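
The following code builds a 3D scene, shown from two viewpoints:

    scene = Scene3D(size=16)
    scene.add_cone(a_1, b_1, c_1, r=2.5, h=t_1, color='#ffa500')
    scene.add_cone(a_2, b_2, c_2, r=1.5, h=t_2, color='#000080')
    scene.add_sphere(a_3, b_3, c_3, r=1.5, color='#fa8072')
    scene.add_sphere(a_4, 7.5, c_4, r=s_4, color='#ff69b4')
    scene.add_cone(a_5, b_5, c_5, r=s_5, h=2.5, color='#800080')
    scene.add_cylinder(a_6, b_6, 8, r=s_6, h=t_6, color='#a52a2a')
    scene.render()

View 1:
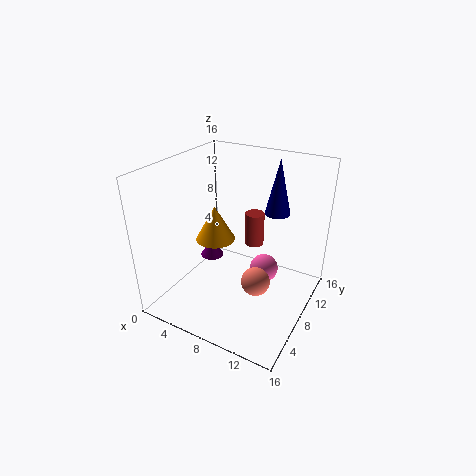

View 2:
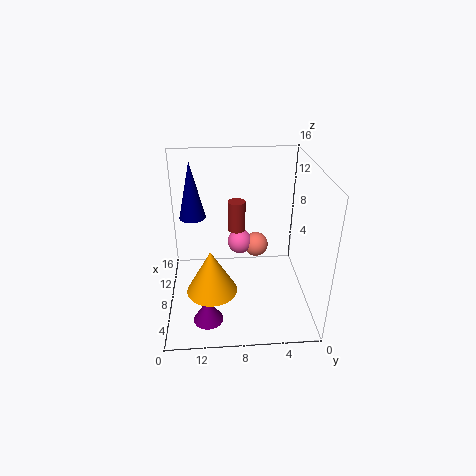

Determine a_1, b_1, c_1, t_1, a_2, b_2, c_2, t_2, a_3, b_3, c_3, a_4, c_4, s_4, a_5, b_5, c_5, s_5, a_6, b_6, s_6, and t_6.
a_1 = 3, b_1 = 11, c_1 = 5, t_1 = 4.5, a_2 = 10.5, b_2 = 13, c_2 = 9.5, t_2 = 6.5, a_3 = 11.5, b_3 = 5.5, c_3 = 5, a_4 = 11.5, c_4 = 5.5, s_4 = 1.5, a_5 = 2, b_5 = 11.5, c_5 = 2, s_5 = 1.5, a_6 = 10, b_6 = 8, s_6 = 1, t_6 = 3.5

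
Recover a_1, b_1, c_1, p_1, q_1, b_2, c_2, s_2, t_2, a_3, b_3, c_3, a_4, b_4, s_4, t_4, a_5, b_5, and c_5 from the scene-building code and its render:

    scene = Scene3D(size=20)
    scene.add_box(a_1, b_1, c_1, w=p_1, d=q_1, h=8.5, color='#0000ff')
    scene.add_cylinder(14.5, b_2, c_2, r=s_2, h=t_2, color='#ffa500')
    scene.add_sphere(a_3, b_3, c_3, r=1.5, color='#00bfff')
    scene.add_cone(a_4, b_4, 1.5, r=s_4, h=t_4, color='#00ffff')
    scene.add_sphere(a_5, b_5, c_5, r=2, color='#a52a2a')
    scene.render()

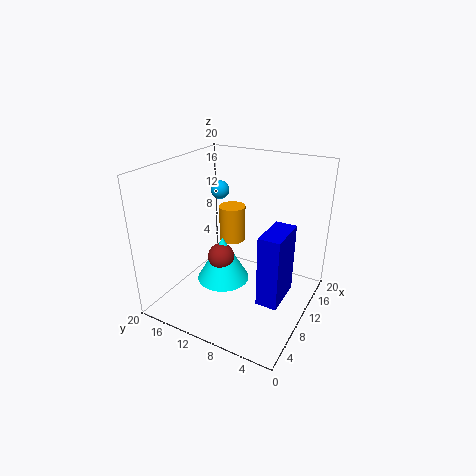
a_1 = 2.5; b_1 = 1; c_1 = 6.5; p_1 = 5; q_1 = 2.5; b_2 = 13.5; c_2 = 7; s_2 = 2; t_2 = 5.5; a_3 = 17.5; b_3 = 17.5; c_3 = 13.5; a_4 = 11.5; b_4 = 13.5; s_4 = 4; t_4 = 7; a_5 = 11; b_5 = 13.5; c_5 = 5.5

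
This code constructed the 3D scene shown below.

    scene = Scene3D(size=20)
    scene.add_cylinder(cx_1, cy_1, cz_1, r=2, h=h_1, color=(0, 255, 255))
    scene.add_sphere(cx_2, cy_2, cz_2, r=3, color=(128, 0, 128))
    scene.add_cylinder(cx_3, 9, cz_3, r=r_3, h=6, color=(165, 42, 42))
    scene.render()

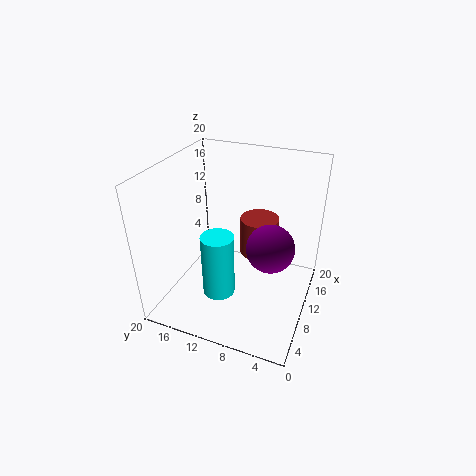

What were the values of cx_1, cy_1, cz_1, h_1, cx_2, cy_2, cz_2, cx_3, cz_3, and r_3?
cx_1 = 3.5, cy_1 = 10, cz_1 = 6, h_1 = 8, cx_2 = 7, cy_2 = 4.5, cz_2 = 11.5, cx_3 = 16.5, cz_3 = 4, r_3 = 3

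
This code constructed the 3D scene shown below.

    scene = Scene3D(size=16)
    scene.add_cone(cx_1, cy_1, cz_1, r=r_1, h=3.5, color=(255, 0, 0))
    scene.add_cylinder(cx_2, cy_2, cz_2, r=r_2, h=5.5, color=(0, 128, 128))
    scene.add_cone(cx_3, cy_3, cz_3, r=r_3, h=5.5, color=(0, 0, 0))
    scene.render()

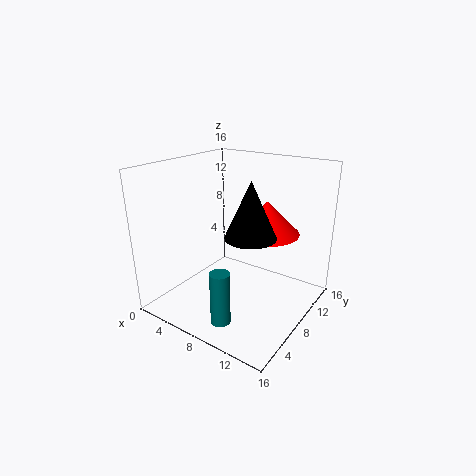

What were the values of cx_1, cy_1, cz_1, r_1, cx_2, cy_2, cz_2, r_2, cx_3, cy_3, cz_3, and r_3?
cx_1 = 11
cy_1 = 9
cz_1 = 9
r_1 = 3.5
cx_2 = 10
cy_2 = 2
cz_2 = 1.5
r_2 = 1
cx_3 = 11.5
cy_3 = 5
cz_3 = 10
r_3 = 2.5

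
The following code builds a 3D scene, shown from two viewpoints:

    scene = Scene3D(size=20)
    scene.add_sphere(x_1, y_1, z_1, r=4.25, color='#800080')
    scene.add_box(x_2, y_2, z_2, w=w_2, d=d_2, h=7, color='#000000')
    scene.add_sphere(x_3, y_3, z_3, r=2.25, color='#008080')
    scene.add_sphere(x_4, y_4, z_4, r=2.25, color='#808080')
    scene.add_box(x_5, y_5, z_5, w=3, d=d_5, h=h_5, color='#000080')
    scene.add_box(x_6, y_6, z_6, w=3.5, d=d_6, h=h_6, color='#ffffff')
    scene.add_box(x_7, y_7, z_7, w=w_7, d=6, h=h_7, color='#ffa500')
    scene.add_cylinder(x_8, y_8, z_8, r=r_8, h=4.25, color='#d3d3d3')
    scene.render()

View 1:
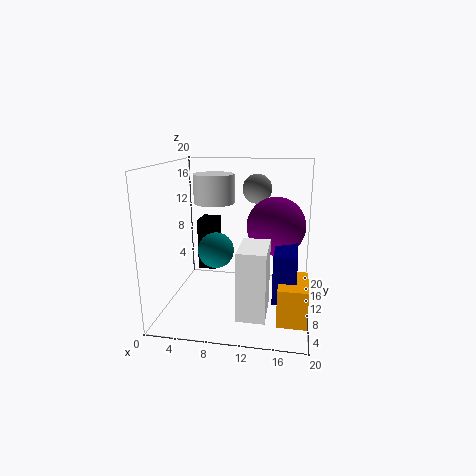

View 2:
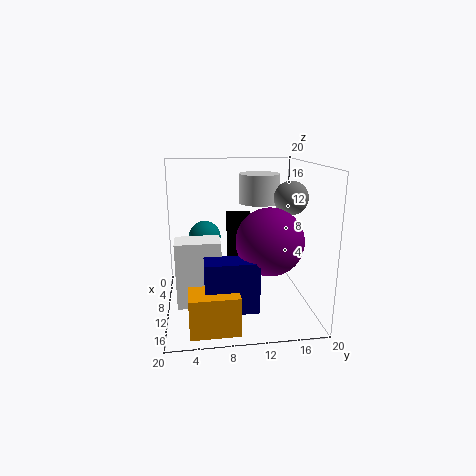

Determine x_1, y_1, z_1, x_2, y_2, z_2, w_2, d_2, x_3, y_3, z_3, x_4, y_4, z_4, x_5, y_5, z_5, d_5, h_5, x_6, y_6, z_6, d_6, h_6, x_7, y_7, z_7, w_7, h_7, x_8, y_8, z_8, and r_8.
x_1 = 15
y_1 = 13.25
z_1 = 11
x_2 = 4.5
y_2 = 9
z_2 = 5.5
w_2 = 2.5
d_2 = 3.5
x_3 = 8
y_3 = 5.5
z_3 = 9.75
x_4 = 11.75
y_4 = 16.75
z_4 = 15.75
x_5 = 15.25
y_5 = 5
z_5 = 3
d_5 = 6.5
h_5 = 6.5
x_6 = 11.25
y_6 = 1.5
z_6 = 2.25
d_6 = 5.75
h_6 = 8.75
x_7 = 16
y_7 = 3
z_7 = 1
w_7 = 3.75
h_7 = 5
x_8 = 5.75
y_8 = 13.75
z_8 = 14
r_8 = 3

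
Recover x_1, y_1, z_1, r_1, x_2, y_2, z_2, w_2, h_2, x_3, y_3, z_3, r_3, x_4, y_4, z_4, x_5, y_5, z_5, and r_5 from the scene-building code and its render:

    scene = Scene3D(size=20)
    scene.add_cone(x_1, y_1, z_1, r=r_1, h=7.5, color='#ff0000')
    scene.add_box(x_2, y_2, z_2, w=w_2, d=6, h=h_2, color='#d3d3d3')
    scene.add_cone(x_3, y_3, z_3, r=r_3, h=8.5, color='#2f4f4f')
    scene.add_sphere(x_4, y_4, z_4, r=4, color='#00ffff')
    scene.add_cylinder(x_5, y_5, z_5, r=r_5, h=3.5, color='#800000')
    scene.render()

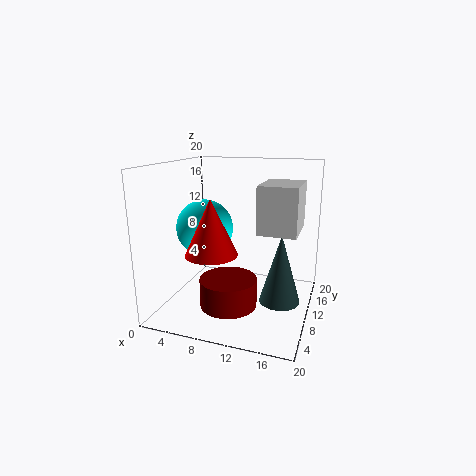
x_1 = 7.5
y_1 = 6.5
z_1 = 8.5
r_1 = 3.5
x_2 = 14.5
y_2 = 3
z_2 = 13
w_2 = 4.5
h_2 = 5.5
x_3 = 17
y_3 = 5.5
z_3 = 4
r_3 = 2.5
x_4 = 5
y_4 = 10
z_4 = 11
x_5 = 11
y_5 = 3.5
z_5 = 3.5
r_5 = 3.5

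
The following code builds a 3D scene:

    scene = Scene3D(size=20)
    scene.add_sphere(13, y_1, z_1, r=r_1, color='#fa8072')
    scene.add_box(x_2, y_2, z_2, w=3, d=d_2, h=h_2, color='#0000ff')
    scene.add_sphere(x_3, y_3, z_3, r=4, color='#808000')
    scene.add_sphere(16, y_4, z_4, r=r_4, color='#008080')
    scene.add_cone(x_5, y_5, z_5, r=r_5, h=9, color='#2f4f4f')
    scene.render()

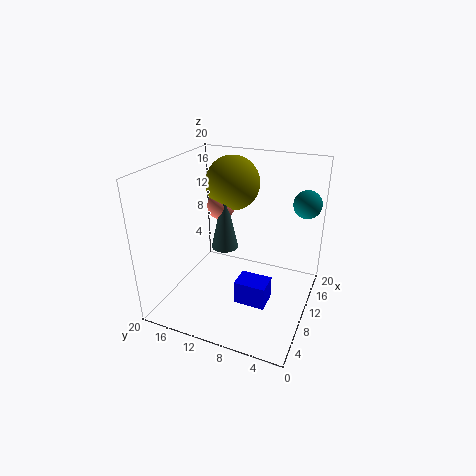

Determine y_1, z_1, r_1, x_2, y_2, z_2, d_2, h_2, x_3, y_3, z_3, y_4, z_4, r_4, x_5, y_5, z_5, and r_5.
y_1 = 14
z_1 = 13
r_1 = 2
x_2 = 4
y_2 = 4
z_2 = 4
d_2 = 4
h_2 = 3
x_3 = 15
y_3 = 13
z_3 = 16
y_4 = 2
z_4 = 14
r_4 = 2
x_5 = 12
y_5 = 13
z_5 = 7
r_5 = 2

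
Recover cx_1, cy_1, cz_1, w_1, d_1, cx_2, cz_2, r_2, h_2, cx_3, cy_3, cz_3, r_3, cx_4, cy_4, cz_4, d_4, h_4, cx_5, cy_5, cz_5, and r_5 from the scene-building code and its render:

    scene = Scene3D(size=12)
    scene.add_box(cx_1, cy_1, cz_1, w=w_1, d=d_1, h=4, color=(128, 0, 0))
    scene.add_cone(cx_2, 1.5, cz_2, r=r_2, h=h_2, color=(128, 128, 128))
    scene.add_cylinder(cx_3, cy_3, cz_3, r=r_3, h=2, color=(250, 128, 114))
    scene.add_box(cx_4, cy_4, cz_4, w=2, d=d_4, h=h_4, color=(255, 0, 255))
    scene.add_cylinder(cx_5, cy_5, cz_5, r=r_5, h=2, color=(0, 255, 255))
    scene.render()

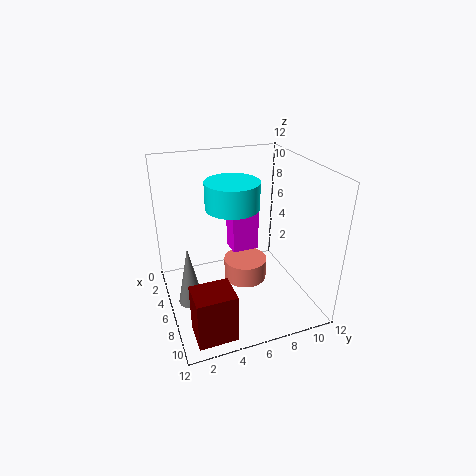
cx_1 = 9; cy_1 = 1; cz_1 = 0.5; w_1 = 2.5; d_1 = 3; cx_2 = 7; cz_2 = 1.5; r_2 = 1; h_2 = 5; cx_3 = 4; cy_3 = 7.5; cz_3 = 0.5; r_3 = 2; cx_4 = 1.5; cy_4 = 6.5; cz_4 = 3; d_4 = 2.5; h_4 = 4.5; cx_5 = 7.5; cy_5 = 5; cz_5 = 9.5; r_5 = 2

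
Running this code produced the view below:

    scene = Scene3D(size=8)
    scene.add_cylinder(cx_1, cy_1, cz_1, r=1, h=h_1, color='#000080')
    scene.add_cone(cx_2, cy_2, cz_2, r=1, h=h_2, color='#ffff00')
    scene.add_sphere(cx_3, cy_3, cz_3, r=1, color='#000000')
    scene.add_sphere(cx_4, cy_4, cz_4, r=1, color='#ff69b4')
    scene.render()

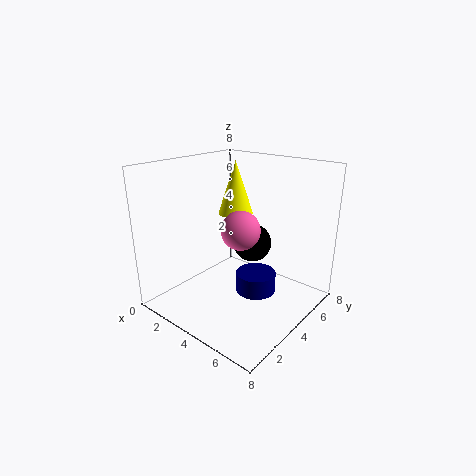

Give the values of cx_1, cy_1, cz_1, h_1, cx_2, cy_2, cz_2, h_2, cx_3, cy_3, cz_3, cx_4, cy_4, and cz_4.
cx_1 = 6
cy_1 = 3
cz_1 = 2
h_1 = 1
cx_2 = 3
cy_2 = 5
cz_2 = 5
h_2 = 3
cx_3 = 5
cy_3 = 4
cz_3 = 4
cx_4 = 5
cy_4 = 3
cz_4 = 5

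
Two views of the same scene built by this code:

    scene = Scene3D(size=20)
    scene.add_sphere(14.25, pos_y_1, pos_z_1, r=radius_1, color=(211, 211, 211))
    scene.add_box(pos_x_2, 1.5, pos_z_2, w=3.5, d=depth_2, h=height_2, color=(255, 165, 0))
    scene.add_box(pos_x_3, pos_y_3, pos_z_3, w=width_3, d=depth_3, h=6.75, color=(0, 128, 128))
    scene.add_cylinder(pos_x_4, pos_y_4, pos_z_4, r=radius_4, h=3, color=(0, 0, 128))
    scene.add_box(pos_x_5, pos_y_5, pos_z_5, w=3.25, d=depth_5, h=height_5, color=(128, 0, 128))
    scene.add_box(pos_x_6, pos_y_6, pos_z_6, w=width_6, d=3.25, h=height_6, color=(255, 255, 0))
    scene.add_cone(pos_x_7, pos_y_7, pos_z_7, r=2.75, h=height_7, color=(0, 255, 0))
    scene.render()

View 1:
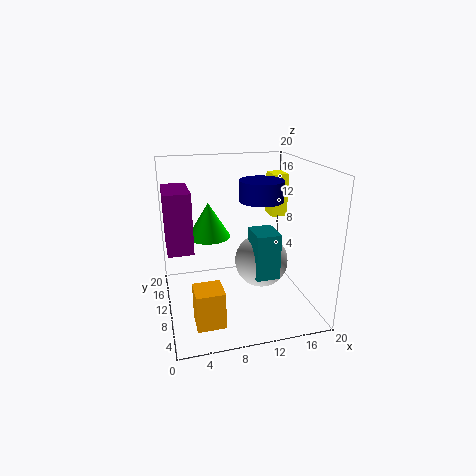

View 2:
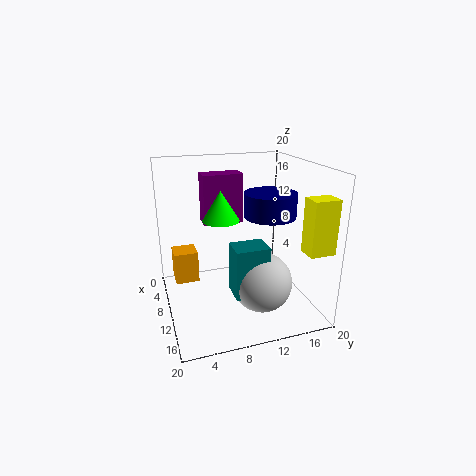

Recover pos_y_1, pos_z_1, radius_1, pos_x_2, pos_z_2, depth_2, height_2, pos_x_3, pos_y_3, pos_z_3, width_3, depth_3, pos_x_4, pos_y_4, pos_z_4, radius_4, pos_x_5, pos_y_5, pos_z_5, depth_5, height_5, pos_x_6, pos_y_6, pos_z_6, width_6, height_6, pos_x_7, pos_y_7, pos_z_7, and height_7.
pos_y_1 = 12
pos_z_1 = 5
radius_1 = 4
pos_x_2 = 2.75
pos_z_2 = 2
depth_2 = 3.5
height_2 = 4.75
pos_x_3 = 12.25
pos_y_3 = 8
pos_z_3 = 3.75
width_3 = 3.5
depth_3 = 4.5
pos_x_4 = 14.25
pos_y_4 = 12.75
pos_z_4 = 14.25
radius_4 = 3.25
pos_x_5 = 0.25
pos_y_5 = 6.75
pos_z_5 = 9.75
depth_5 = 6.25
height_5 = 7.75
pos_x_6 = 17.25
pos_y_6 = 15.75
pos_z_6 = 10.5
width_6 = 2.5
height_6 = 6.75
pos_x_7 = 5.75
pos_y_7 = 8.75
pos_z_7 = 11.25
height_7 = 4.5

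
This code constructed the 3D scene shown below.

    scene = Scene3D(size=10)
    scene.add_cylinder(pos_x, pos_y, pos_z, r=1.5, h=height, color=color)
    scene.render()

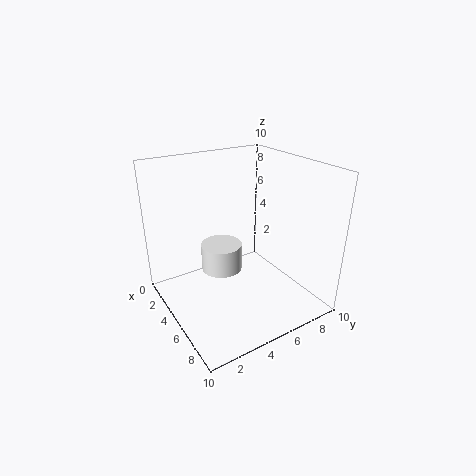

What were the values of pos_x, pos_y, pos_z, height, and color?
pos_x = 3.5, pos_y = 4.5, pos_z = 2, height = 2, color = 'white'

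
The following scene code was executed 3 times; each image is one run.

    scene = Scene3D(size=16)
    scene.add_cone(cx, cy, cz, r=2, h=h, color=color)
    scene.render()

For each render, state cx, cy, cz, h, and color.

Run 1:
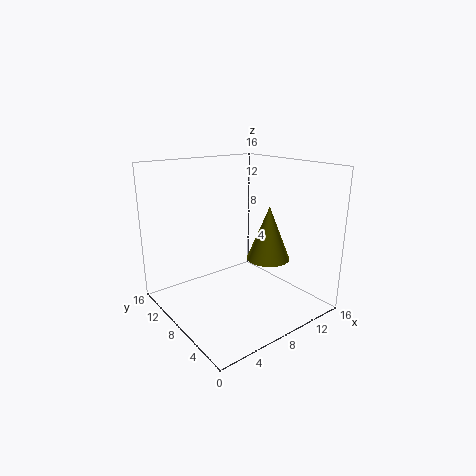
cx = 7
cy = 2
cz = 8
h = 5
color = 'olive'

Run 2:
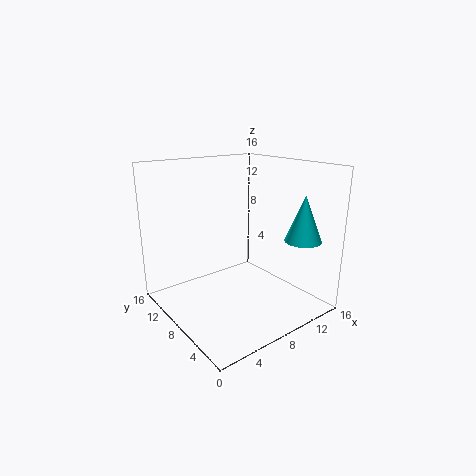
cx = 13
cy = 3
cz = 8
h = 5
color = 'cyan'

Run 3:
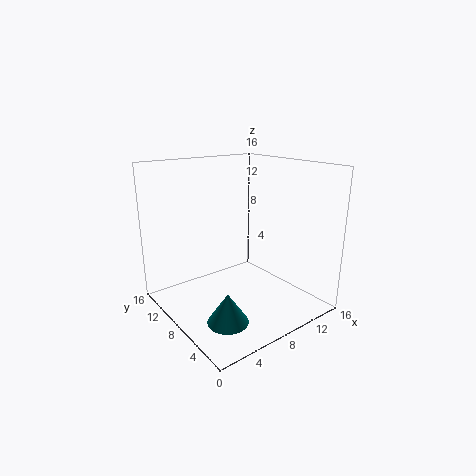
cx = 3
cy = 3
cz = 2
h = 3
color = 'teal'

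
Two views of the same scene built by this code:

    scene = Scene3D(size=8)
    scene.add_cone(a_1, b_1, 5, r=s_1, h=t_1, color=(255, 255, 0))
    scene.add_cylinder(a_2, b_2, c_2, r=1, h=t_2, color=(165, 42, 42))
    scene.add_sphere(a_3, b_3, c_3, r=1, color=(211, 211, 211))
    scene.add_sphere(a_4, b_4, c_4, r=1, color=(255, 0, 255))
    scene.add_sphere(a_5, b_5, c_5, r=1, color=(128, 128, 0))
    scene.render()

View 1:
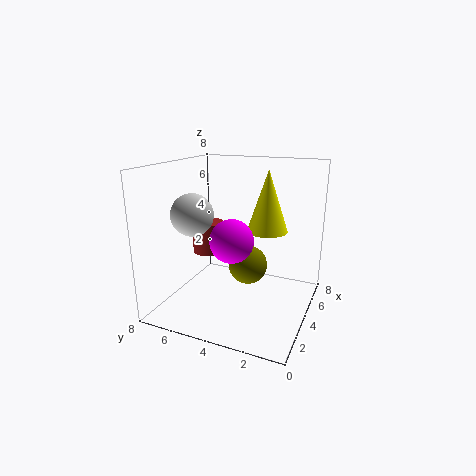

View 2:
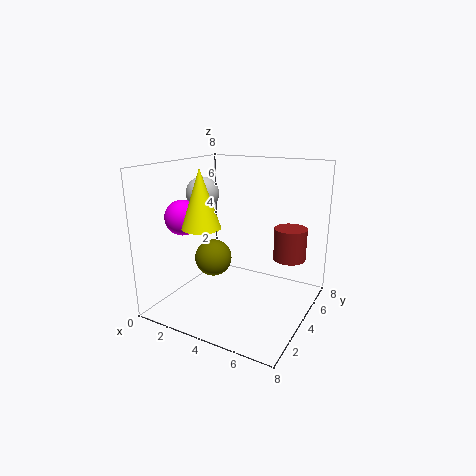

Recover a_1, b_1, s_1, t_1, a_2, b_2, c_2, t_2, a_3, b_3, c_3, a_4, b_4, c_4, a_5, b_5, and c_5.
a_1 = 3, b_1 = 2, s_1 = 1, t_1 = 3, a_2 = 6, b_2 = 7, c_2 = 2, t_2 = 2, a_3 = 1, b_3 = 5, c_3 = 6, a_4 = 1, b_4 = 3, c_4 = 5, a_5 = 3, b_5 = 3, c_5 = 3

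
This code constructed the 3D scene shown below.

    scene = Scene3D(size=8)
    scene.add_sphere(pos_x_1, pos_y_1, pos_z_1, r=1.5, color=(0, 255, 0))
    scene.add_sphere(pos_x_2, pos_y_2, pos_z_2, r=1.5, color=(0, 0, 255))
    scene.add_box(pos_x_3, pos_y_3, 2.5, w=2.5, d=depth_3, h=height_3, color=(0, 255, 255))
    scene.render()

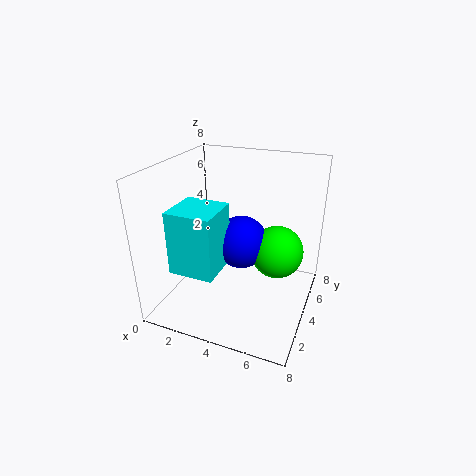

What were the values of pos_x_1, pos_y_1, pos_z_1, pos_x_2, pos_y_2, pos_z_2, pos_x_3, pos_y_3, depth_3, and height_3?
pos_x_1 = 6, pos_y_1 = 5, pos_z_1 = 3, pos_x_2 = 4, pos_y_2 = 4.5, pos_z_2 = 3.5, pos_x_3 = 1, pos_y_3 = 1.5, depth_3 = 2.5, height_3 = 3.5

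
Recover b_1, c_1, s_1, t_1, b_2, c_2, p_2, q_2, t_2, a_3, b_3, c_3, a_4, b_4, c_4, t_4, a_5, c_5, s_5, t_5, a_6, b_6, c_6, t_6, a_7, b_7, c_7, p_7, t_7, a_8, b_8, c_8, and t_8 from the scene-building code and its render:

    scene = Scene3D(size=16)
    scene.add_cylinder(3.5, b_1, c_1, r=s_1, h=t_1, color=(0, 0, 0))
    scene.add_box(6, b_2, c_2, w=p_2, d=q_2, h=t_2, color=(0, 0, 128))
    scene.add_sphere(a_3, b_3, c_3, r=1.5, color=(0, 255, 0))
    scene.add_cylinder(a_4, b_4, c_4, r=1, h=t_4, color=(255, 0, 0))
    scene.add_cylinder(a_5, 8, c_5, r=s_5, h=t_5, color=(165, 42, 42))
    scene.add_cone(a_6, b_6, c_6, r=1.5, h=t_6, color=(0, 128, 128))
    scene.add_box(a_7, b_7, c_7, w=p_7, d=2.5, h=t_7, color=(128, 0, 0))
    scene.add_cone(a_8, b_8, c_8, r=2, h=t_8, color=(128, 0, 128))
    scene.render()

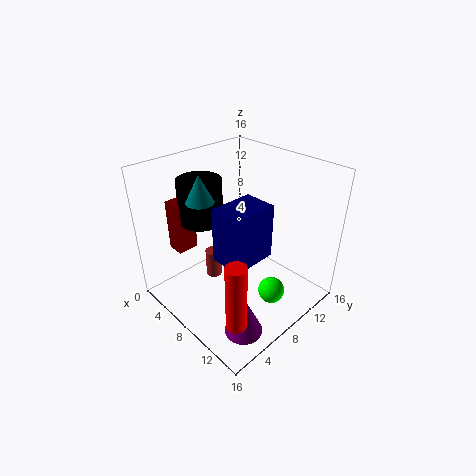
b_1 = 6.5, c_1 = 9, s_1 = 2.5, t_1 = 5, b_2 = 6, c_2 = 5, p_2 = 4, q_2 = 5.5, t_2 = 6.5, a_3 = 12, b_3 = 9.5, c_3 = 2, a_4 = 14, b_4 = 2, c_4 = 3.5, t_4 = 7, a_5 = 3.5, c_5 = 0.5, s_5 = 1, t_5 = 3.5, a_6 = 5.5, b_6 = 5, c_6 = 12.5, t_6 = 3, a_7 = 1, b_7 = 3.5, c_7 = 5.5, p_7 = 2, t_7 = 6, a_8 = 13, b_8 = 4, c_8 = 0.5, t_8 = 4.5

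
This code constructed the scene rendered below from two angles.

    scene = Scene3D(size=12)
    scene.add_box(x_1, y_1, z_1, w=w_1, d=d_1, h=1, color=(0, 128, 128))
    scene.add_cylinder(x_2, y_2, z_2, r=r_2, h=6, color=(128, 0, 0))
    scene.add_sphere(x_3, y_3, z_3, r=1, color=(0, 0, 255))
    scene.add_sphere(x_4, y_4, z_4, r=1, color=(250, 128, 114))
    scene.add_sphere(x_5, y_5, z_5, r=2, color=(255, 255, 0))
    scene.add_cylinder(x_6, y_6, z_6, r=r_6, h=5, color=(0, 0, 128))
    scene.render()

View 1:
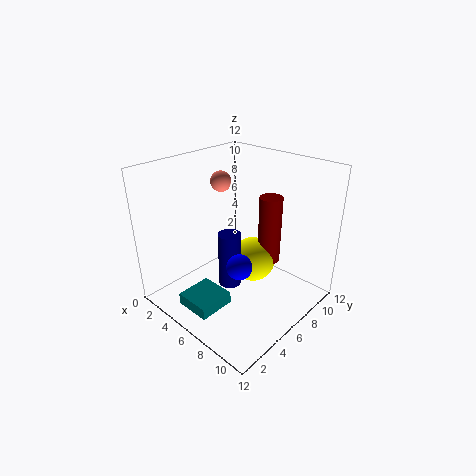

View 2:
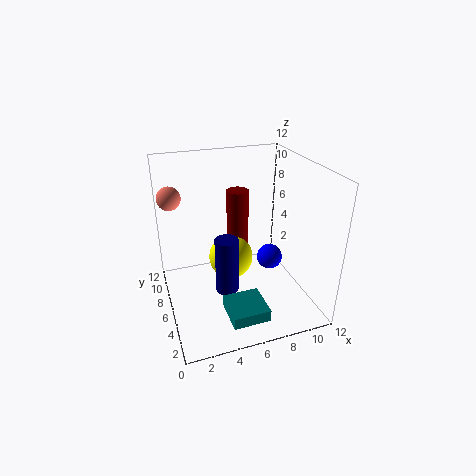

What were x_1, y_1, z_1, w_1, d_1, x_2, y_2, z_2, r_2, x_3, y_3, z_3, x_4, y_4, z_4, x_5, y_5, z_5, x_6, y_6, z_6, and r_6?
x_1 = 4
y_1 = 1
z_1 = 1
w_1 = 3
d_1 = 3
x_2 = 7
y_2 = 9
z_2 = 3
r_2 = 1
x_3 = 8
y_3 = 4
z_3 = 5
x_4 = 1
y_4 = 9
z_4 = 9
x_5 = 6
y_5 = 8
z_5 = 3
x_6 = 5
y_6 = 6
z_6 = 1
r_6 = 1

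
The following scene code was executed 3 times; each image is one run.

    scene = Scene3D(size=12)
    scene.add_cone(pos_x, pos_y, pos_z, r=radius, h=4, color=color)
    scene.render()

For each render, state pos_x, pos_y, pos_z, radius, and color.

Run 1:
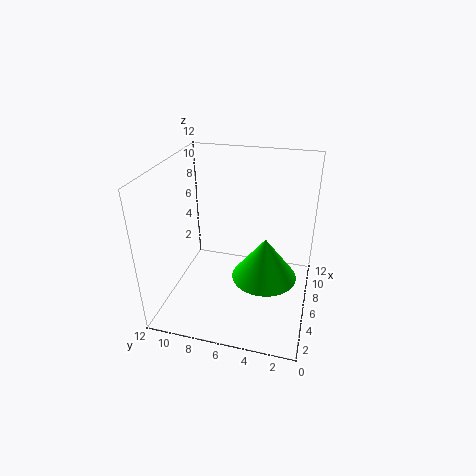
pos_x = 8; pos_y = 4; pos_z = 1; radius = 3; color = 'lime'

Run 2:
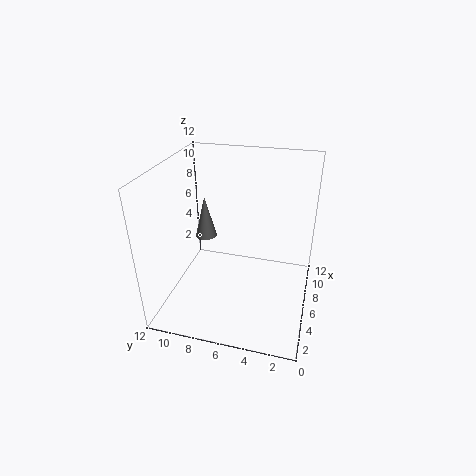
pos_x = 9; pos_y = 10; pos_z = 4; radius = 1; color = 'gray'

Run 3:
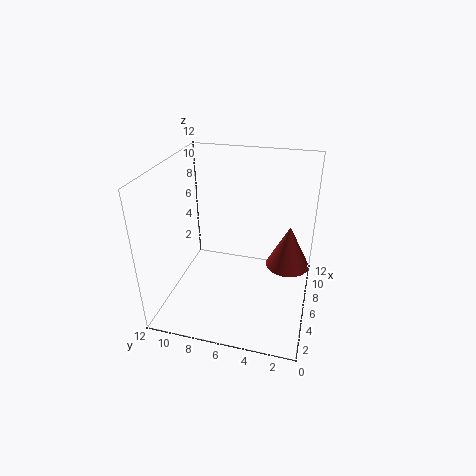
pos_x = 9; pos_y = 2; pos_z = 2; radius = 2; color = 'brown'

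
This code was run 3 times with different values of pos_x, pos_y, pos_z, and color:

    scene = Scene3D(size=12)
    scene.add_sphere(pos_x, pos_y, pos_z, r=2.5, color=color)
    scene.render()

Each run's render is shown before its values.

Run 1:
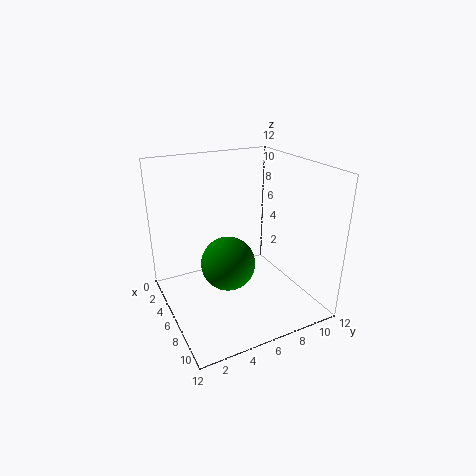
pos_x = 4
pos_y = 6
pos_z = 2.5
color = 'green'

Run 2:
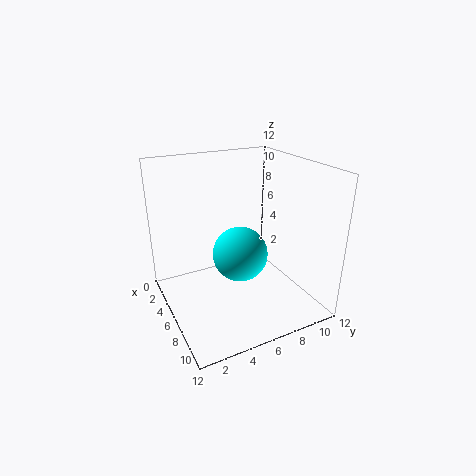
pos_x = 4.5
pos_y = 7
pos_z = 3.5
color = 'cyan'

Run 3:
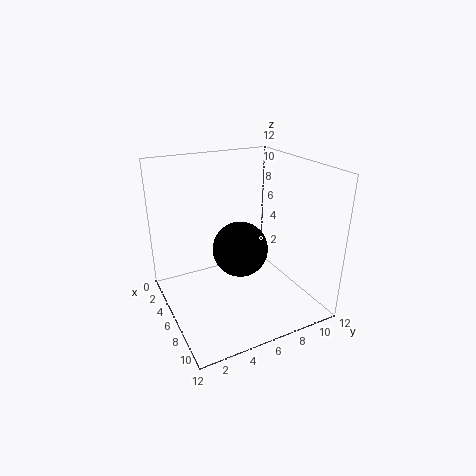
pos_x = 4.5
pos_y = 7
pos_z = 4
color = 'black'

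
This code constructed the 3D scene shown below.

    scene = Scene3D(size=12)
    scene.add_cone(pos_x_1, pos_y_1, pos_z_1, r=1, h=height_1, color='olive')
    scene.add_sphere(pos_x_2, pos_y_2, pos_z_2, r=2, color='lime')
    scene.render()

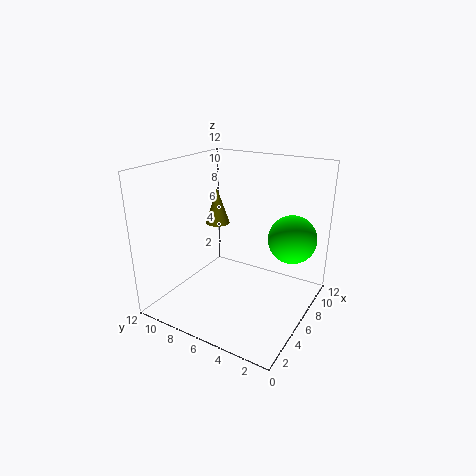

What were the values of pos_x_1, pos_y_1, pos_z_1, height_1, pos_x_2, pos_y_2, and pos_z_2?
pos_x_1 = 6, pos_y_1 = 8, pos_z_1 = 7, height_1 = 3, pos_x_2 = 8, pos_y_2 = 2, pos_z_2 = 6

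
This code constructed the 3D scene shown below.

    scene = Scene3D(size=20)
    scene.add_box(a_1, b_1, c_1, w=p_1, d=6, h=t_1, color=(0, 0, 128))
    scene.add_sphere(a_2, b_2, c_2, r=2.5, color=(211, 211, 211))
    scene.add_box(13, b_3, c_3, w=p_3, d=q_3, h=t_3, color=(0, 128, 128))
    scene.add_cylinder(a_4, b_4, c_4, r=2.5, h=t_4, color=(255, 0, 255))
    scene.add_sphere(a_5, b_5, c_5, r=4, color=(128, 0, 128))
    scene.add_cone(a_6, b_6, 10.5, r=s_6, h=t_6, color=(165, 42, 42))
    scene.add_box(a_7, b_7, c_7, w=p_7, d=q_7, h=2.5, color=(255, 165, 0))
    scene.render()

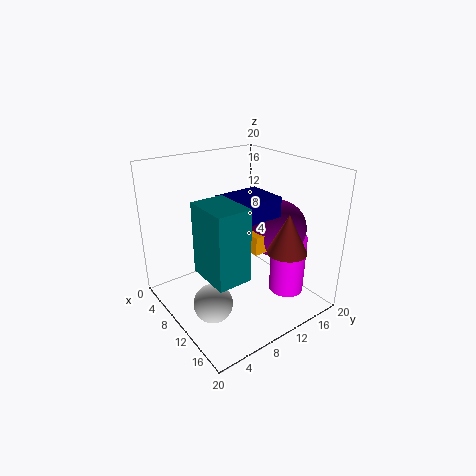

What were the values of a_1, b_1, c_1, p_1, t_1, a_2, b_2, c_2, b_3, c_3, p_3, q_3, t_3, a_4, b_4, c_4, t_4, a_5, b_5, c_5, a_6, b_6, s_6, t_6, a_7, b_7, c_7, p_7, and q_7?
a_1 = 11.5, b_1 = 5.5, c_1 = 15, p_1 = 5, t_1 = 2.5, a_2 = 13.5, b_2 = 3.5, c_2 = 4, b_3 = 1.5, c_3 = 9.5, p_3 = 5.5, q_3 = 4, t_3 = 8.5, a_4 = 14, b_4 = 16, c_4 = 1.5, t_4 = 8.5, a_5 = 12.5, b_5 = 15, c_5 = 11, a_6 = 17.5, b_6 = 12, s_6 = 2.5, t_6 = 5, a_7 = 11, b_7 = 10, c_7 = 9, p_7 = 3, q_7 = 3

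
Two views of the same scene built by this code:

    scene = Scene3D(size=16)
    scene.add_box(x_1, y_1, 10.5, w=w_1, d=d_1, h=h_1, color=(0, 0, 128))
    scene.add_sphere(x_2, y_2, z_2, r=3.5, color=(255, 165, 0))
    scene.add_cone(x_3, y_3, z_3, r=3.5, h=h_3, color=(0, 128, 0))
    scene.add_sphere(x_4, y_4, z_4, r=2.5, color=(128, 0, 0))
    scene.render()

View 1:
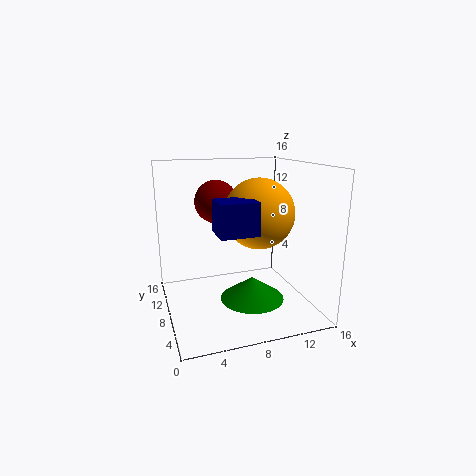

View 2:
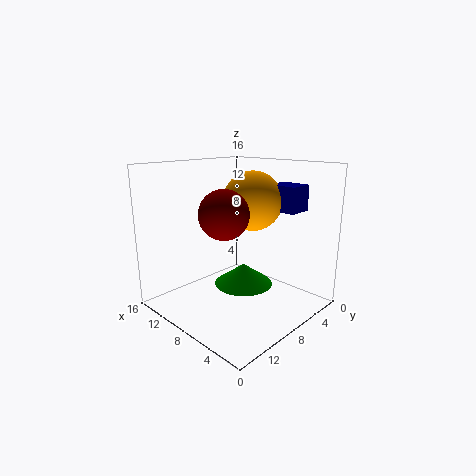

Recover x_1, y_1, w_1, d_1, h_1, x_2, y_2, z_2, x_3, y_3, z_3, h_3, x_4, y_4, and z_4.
x_1 = 4; y_1 = 0.5; w_1 = 3.5; d_1 = 3; h_1 = 3; x_2 = 9; y_2 = 4.5; z_2 = 11.5; x_3 = 9; y_3 = 6; z_3 = 1.5; h_3 = 2.5; x_4 = 6.5; y_4 = 11.5; z_4 = 11.5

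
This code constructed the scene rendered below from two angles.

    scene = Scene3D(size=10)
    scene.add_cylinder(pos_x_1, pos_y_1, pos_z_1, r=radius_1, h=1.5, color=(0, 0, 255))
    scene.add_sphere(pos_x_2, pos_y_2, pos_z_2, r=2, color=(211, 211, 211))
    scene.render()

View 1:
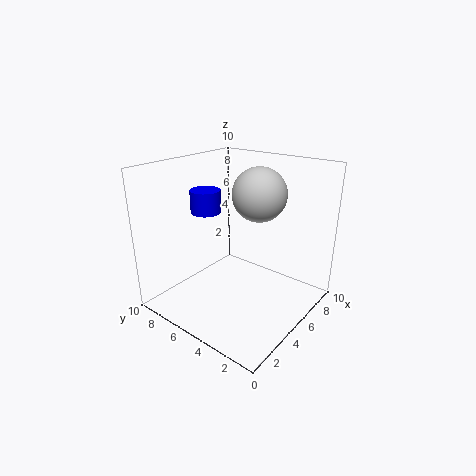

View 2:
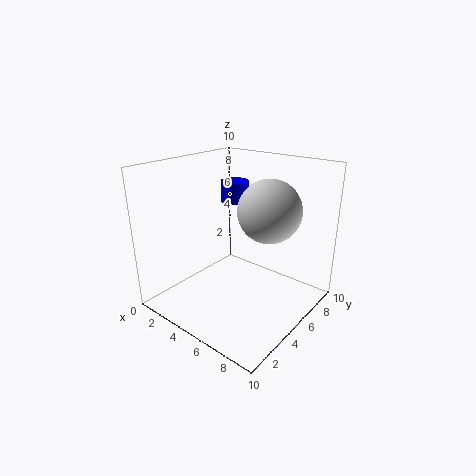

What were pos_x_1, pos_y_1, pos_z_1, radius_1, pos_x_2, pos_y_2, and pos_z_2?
pos_x_1 = 3.5; pos_y_1 = 6.5; pos_z_1 = 7; radius_1 = 1; pos_x_2 = 7.5; pos_y_2 = 5; pos_z_2 = 7.5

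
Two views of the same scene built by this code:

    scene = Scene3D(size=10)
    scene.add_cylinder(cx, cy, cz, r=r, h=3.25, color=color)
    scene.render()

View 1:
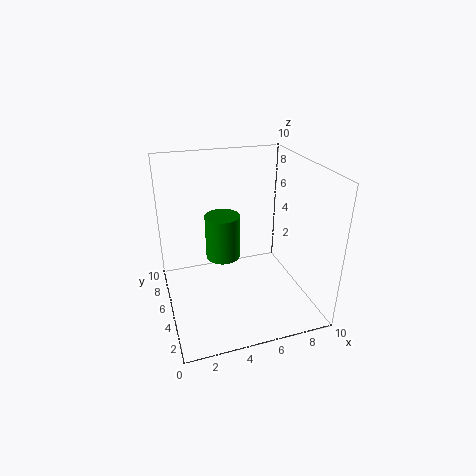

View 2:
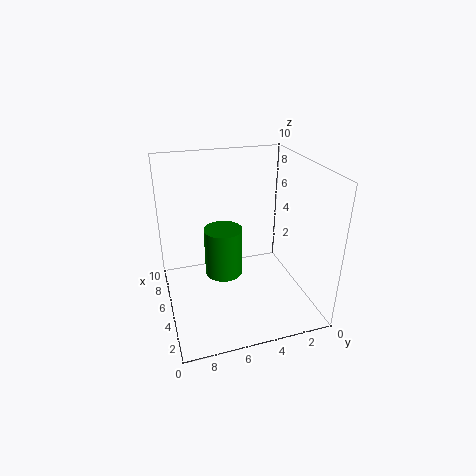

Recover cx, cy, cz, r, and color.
cx = 4.25
cy = 6.25
cz = 3
r = 1.25
color = 'green'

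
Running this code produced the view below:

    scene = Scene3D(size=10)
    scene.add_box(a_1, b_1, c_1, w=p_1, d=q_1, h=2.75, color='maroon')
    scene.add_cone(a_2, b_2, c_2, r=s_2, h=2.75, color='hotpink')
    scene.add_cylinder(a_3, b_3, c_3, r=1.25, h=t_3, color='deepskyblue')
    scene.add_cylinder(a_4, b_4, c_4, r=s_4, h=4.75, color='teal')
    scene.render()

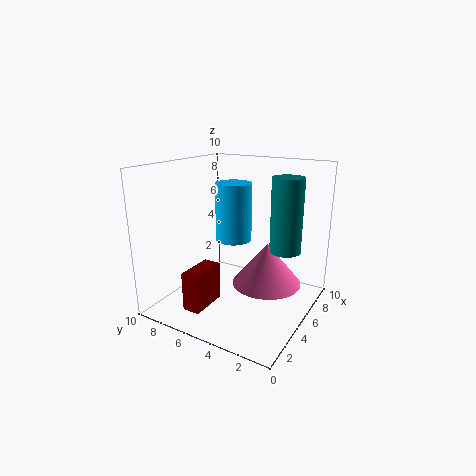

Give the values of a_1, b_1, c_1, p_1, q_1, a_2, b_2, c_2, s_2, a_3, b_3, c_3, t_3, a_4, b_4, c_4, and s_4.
a_1 = 1.75
b_1 = 6.25
c_1 = 0.25
p_1 = 2.75
q_1 = 1.25
a_2 = 4.5
b_2 = 2.5
c_2 = 2.5
s_2 = 2.25
a_3 = 5.25
b_3 = 5.5
c_3 = 4.75
t_3 = 4
a_4 = 5
b_4 = 1.5
c_4 = 4.75
s_4 = 1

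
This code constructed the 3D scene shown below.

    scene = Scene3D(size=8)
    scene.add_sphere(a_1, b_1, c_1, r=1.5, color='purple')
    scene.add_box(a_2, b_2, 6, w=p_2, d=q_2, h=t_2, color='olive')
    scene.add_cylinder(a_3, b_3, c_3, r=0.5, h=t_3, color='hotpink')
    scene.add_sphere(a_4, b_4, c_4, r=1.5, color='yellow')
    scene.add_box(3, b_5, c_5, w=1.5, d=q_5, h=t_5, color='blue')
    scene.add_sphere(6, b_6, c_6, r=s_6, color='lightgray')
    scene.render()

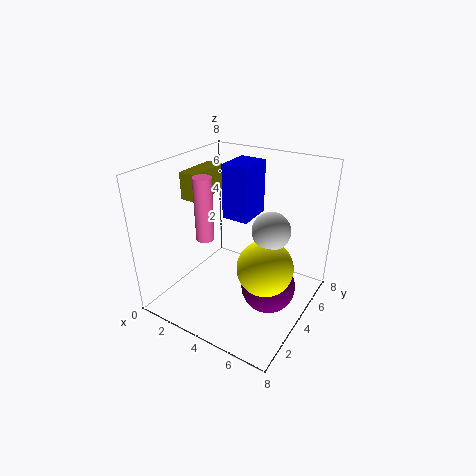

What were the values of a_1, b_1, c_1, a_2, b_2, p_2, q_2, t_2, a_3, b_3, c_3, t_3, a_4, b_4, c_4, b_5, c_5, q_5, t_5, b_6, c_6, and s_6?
a_1 = 6
b_1 = 4
c_1 = 1.5
a_2 = 1
b_2 = 3
p_2 = 1
q_2 = 2.5
t_2 = 1.5
a_3 = 2.5
b_3 = 3
c_3 = 4
t_3 = 3.5
a_4 = 6
b_4 = 3.5
c_4 = 3
b_5 = 4
c_5 = 5
q_5 = 2
t_5 = 3
b_6 = 4
c_6 = 5
s_6 = 1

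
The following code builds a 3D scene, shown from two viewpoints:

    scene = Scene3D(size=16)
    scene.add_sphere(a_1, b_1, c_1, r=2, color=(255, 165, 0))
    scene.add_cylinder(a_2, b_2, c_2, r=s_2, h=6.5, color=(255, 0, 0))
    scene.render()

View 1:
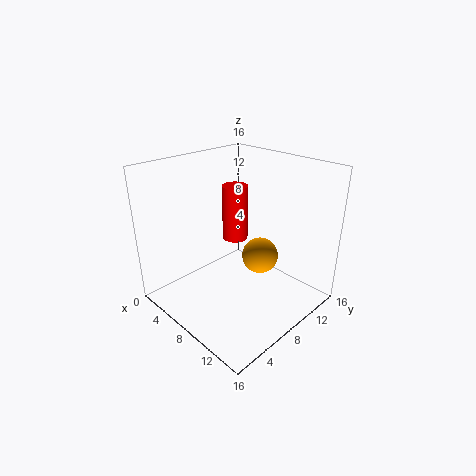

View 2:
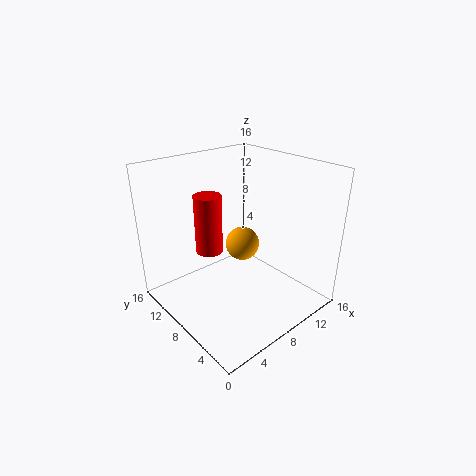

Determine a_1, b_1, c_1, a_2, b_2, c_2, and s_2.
a_1 = 10, b_1 = 9.5, c_1 = 6, a_2 = 5.5, b_2 = 10, c_2 = 6.5, s_2 = 1.5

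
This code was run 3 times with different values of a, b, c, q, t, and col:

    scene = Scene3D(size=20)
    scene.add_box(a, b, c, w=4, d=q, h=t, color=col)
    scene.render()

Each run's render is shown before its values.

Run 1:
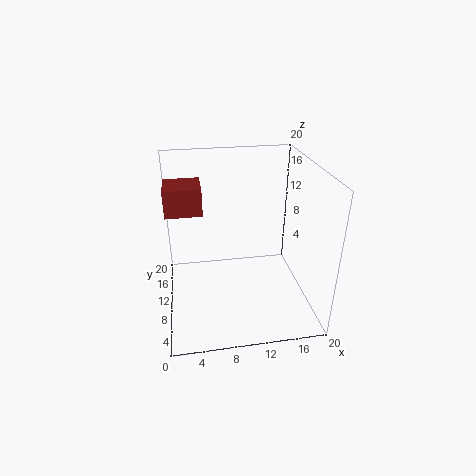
a = 1, b = 3, c = 17, q = 4, t = 3, col = 'brown'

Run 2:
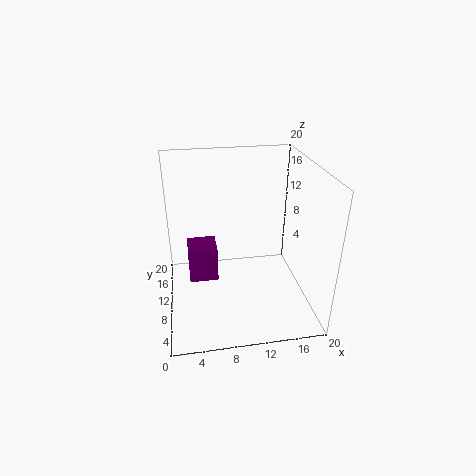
a = 3, b = 9, c = 4, q = 4, t = 5, col = 'purple'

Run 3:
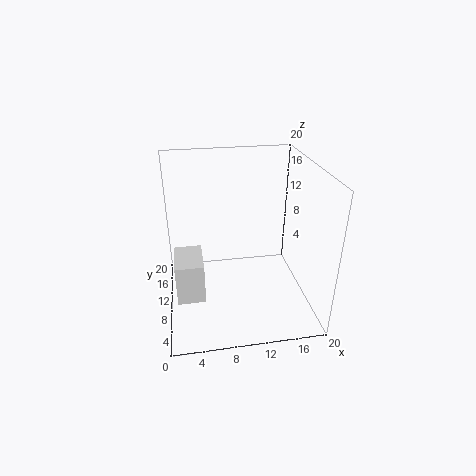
a = 1, b = 8, c = 1, q = 6, t = 6, col = 'white'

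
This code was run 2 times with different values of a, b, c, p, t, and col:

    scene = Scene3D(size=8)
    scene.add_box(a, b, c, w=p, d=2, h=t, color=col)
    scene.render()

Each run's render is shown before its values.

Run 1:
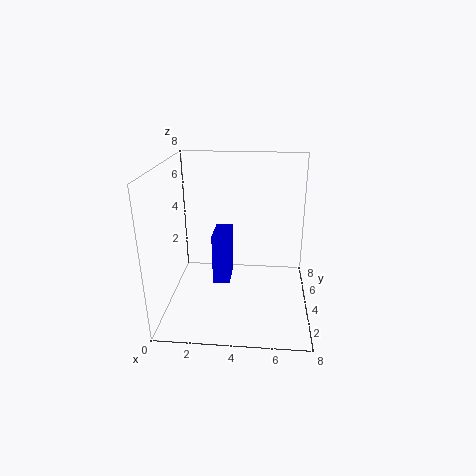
a = 2.5; b = 4; c = 1; p = 1; t = 3; col = 'blue'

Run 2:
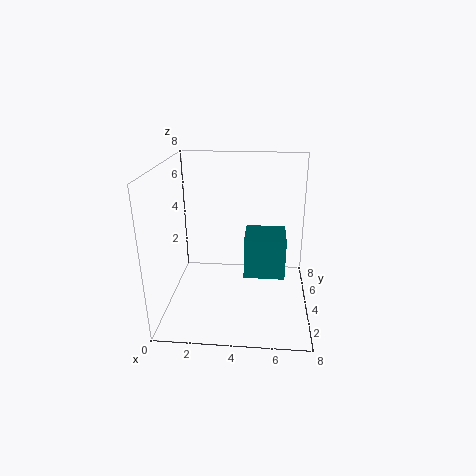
a = 4.5; b = 1.5; c = 3; p = 2; t = 2; col = 'teal'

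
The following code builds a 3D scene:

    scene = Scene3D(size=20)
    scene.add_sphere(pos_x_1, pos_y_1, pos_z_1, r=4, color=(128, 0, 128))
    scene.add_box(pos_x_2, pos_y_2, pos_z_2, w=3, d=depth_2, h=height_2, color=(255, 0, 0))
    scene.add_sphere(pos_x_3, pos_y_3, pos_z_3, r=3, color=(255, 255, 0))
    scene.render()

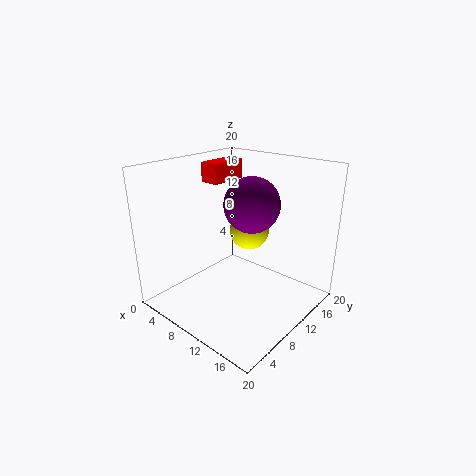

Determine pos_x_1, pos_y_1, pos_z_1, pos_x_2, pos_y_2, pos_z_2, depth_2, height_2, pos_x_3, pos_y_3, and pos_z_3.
pos_x_1 = 10; pos_y_1 = 13; pos_z_1 = 14; pos_x_2 = 1; pos_y_2 = 12; pos_z_2 = 16; depth_2 = 6; height_2 = 3; pos_x_3 = 8; pos_y_3 = 15; pos_z_3 = 9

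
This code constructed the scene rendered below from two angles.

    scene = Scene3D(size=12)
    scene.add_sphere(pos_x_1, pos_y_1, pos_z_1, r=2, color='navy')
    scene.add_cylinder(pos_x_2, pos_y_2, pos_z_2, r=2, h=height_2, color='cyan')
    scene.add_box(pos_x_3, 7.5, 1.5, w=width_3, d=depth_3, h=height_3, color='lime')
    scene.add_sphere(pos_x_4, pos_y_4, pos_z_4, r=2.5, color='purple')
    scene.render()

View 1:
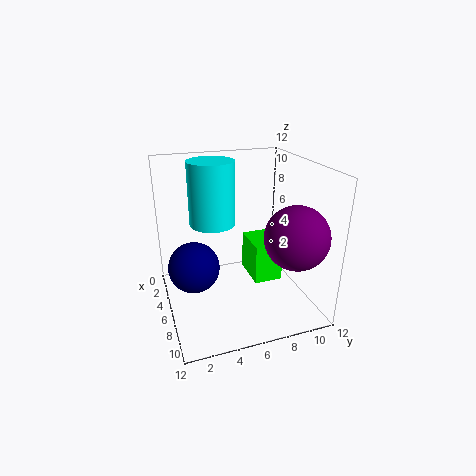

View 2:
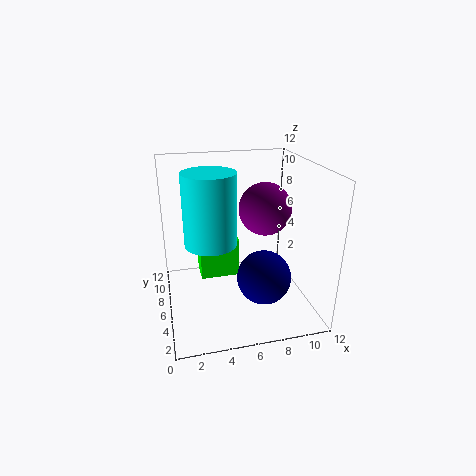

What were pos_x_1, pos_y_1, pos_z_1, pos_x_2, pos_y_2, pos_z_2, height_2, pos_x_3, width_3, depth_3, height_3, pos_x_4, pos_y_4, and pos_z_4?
pos_x_1 = 7
pos_y_1 = 2
pos_z_1 = 4.5
pos_x_2 = 3.5
pos_y_2 = 4.5
pos_z_2 = 6.5
height_2 = 5.5
pos_x_3 = 3
width_3 = 3.5
depth_3 = 2.5
height_3 = 3.5
pos_x_4 = 9.5
pos_y_4 = 9.5
pos_z_4 = 7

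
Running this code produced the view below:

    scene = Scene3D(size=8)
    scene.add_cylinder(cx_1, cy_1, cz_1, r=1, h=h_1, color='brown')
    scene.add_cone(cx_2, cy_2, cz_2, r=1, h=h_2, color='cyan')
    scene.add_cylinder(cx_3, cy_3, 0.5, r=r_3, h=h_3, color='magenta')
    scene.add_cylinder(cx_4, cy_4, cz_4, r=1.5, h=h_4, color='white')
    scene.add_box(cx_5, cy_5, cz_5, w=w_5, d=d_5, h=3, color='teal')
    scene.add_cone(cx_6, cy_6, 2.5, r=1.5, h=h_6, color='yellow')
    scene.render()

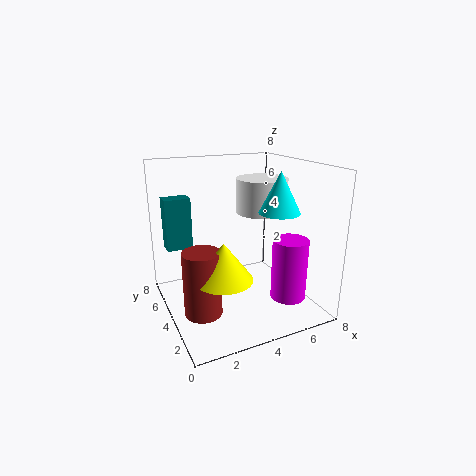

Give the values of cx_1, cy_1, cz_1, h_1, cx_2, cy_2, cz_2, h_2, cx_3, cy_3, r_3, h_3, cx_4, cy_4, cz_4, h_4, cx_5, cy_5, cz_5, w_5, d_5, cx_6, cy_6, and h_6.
cx_1 = 1.5; cy_1 = 3; cz_1 = 0.5; h_1 = 3.5; cx_2 = 5; cy_2 = 1.5; cz_2 = 6; h_2 = 2; cx_3 = 6.5; cy_3 = 2.5; r_3 = 1; h_3 = 3.5; cx_4 = 6; cy_4 = 5; cz_4 = 5; h_4 = 2; cx_5 = 0.5; cy_5 = 6; cz_5 = 3; w_5 = 1.5; d_5 = 1; cx_6 = 2.5; cy_6 = 2.5; h_6 = 2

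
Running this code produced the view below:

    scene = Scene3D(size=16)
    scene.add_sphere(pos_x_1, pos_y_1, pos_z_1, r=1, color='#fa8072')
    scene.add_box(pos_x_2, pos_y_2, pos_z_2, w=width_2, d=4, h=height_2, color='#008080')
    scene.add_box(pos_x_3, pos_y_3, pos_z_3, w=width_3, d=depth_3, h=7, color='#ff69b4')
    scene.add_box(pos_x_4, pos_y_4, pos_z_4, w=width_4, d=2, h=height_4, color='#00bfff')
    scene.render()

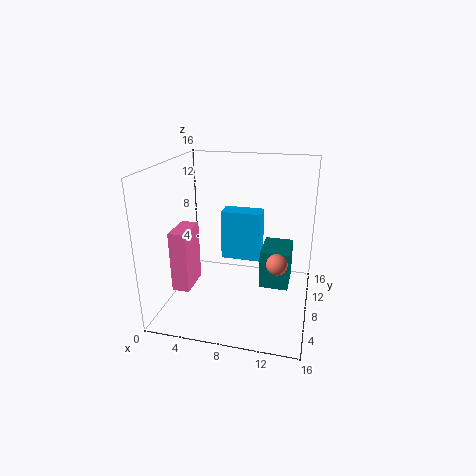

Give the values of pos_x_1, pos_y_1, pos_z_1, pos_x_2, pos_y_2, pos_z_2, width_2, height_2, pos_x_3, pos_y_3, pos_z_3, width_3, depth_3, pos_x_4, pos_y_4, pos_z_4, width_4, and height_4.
pos_x_1 = 13; pos_y_1 = 3; pos_z_1 = 8; pos_x_2 = 11; pos_y_2 = 5; pos_z_2 = 4; width_2 = 3; height_2 = 4; pos_x_3 = 1; pos_y_3 = 5; pos_z_3 = 2; width_3 = 2; depth_3 = 4; pos_x_4 = 7; pos_y_4 = 5; pos_z_4 = 7; width_4 = 4; height_4 = 5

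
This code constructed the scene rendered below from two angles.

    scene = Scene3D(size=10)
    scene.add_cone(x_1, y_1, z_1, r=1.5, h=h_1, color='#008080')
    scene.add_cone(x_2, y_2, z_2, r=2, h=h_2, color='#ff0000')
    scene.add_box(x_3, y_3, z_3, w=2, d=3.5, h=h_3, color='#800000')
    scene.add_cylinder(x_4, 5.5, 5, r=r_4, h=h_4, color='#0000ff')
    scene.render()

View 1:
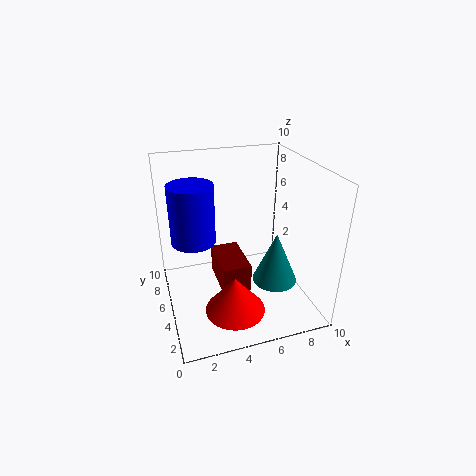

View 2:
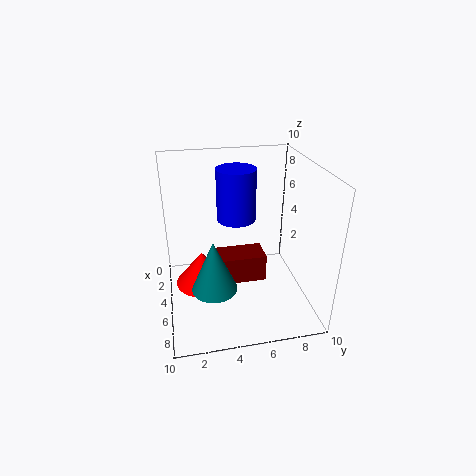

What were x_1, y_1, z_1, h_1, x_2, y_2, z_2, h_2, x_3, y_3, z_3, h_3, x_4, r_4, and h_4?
x_1 = 7; y_1 = 3; z_1 = 2.5; h_1 = 3.5; x_2 = 4; y_2 = 2.5; z_2 = 1; h_2 = 2.5; x_3 = 3.5; y_3 = 3.5; z_3 = 1.5; h_3 = 2; x_4 = 2; r_4 = 1.5; h_4 = 4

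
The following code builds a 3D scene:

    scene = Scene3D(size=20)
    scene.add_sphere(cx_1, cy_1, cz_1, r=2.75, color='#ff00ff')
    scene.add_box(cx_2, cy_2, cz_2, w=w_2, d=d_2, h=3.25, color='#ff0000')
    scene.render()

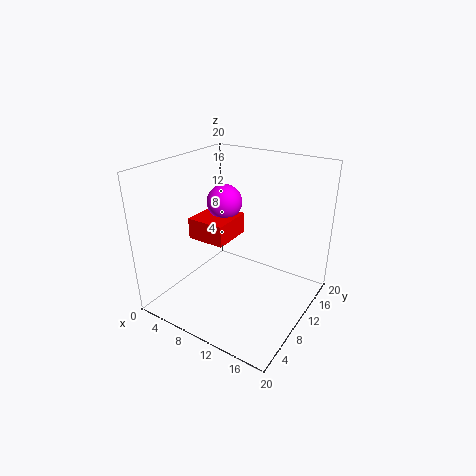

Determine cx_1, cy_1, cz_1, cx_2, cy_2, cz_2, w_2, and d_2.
cx_1 = 4.25; cy_1 = 15; cz_1 = 12.5; cx_2 = 1; cy_2 = 10; cz_2 = 7.5; w_2 = 6; d_2 = 6.5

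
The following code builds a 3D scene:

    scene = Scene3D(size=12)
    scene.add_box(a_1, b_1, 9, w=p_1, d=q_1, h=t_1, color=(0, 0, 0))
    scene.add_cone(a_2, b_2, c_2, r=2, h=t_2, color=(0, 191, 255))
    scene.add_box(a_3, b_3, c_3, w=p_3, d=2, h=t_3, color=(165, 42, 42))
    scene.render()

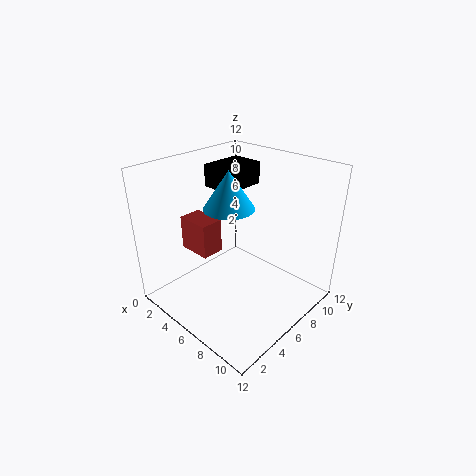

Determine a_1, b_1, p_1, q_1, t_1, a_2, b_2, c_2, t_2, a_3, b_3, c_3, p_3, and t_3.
a_1 = 1, b_1 = 7, p_1 = 3, q_1 = 4, t_1 = 2, a_2 = 6, b_2 = 5, c_2 = 9, t_2 = 3, a_3 = 1, b_3 = 4, c_3 = 4, p_3 = 3, t_3 = 3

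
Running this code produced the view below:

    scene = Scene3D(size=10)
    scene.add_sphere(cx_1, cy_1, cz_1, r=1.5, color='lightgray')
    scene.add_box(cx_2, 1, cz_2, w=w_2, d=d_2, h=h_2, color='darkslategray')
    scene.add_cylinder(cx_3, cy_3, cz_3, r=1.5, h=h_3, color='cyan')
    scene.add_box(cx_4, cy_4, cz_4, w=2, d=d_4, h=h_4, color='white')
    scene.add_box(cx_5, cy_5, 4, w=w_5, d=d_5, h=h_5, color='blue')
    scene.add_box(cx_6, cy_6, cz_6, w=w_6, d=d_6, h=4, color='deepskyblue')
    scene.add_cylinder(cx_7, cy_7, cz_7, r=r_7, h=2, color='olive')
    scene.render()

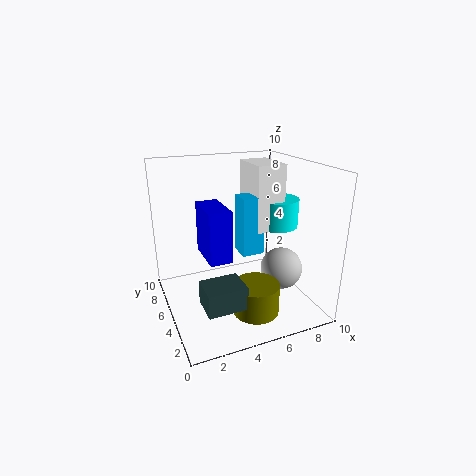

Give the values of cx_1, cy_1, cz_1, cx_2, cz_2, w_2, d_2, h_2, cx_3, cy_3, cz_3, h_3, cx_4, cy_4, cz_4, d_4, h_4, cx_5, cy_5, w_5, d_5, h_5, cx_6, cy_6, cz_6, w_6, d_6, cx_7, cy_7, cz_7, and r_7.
cx_1 = 8
cy_1 = 4
cz_1 = 2.5
cx_2 = 1.5
cz_2 = 2
w_2 = 2.5
d_2 = 2
h_2 = 1.5
cx_3 = 8
cy_3 = 5
cz_3 = 5.5
h_3 = 2
cx_4 = 6
cy_4 = 4
cz_4 = 5.5
d_4 = 3
h_4 = 4.5
cx_5 = 2.5
cy_5 = 3.5
w_5 = 1.5
d_5 = 3
h_5 = 3.5
cx_6 = 5
cy_6 = 4
cz_6 = 4
w_6 = 1.5
d_6 = 1.5
cx_7 = 5
cy_7 = 2
cz_7 = 1
r_7 = 1.5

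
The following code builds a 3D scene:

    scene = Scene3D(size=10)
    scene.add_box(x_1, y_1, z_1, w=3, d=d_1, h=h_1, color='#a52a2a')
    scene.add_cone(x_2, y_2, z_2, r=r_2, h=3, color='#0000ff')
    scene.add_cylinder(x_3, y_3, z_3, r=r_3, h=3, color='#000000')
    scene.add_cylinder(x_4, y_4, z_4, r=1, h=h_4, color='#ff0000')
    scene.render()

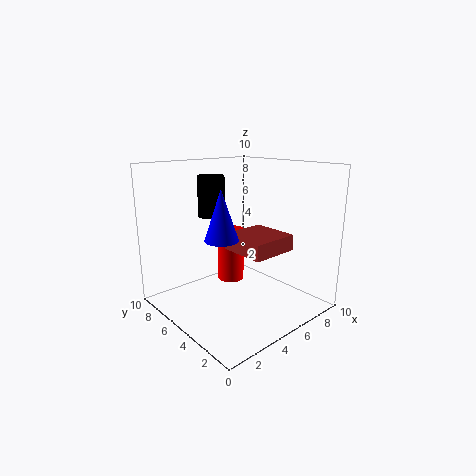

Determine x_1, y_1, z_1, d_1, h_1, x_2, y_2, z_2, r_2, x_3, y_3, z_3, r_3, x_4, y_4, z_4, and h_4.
x_1 = 3
y_1 = 1
z_1 = 5
d_1 = 3
h_1 = 1
x_2 = 2
y_2 = 3
z_2 = 6
r_2 = 1
x_3 = 5
y_3 = 8
z_3 = 6
r_3 = 1
x_4 = 6
y_4 = 7
z_4 = 1
h_4 = 4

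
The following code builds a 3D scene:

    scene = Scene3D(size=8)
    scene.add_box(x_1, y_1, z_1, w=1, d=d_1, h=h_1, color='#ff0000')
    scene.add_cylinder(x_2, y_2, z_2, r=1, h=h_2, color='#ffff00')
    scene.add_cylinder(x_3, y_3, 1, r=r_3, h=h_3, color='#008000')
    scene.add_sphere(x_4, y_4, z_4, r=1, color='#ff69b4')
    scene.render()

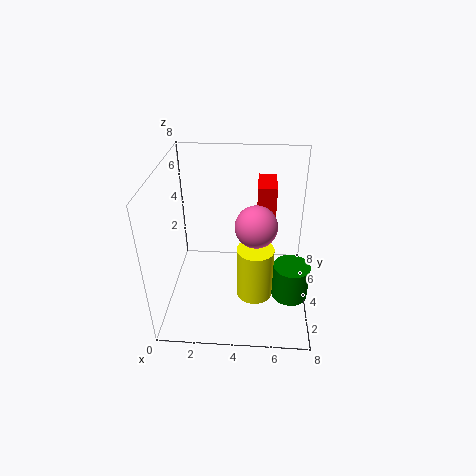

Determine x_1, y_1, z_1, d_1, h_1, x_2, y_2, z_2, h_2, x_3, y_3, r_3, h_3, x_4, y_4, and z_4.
x_1 = 5, y_1 = 4, z_1 = 4, d_1 = 2, h_1 = 3, x_2 = 5, y_2 = 3, z_2 = 1, h_2 = 3, x_3 = 7, y_3 = 3, r_3 = 1, h_3 = 2, x_4 = 5, y_4 = 2, z_4 = 6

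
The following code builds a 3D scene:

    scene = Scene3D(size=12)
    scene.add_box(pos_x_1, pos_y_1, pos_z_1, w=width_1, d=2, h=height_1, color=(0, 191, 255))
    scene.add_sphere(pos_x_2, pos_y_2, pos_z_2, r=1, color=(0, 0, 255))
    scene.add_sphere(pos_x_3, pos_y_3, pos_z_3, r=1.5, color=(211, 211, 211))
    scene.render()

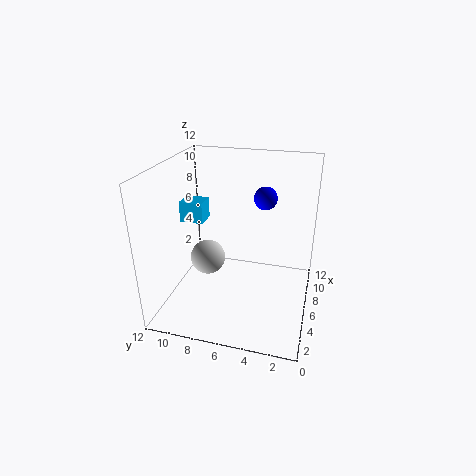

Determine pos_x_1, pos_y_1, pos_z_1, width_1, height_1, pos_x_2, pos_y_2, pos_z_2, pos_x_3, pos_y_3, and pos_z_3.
pos_x_1 = 5.75, pos_y_1 = 9, pos_z_1 = 7, width_1 = 1.75, height_1 = 1.75, pos_x_2 = 8.5, pos_y_2 = 4.25, pos_z_2 = 8.75, pos_x_3 = 6, pos_y_3 = 8.75, pos_z_3 = 3.75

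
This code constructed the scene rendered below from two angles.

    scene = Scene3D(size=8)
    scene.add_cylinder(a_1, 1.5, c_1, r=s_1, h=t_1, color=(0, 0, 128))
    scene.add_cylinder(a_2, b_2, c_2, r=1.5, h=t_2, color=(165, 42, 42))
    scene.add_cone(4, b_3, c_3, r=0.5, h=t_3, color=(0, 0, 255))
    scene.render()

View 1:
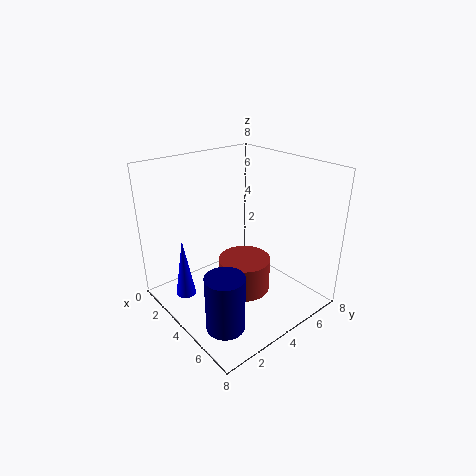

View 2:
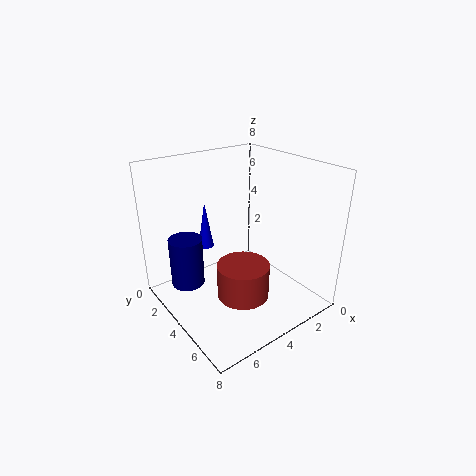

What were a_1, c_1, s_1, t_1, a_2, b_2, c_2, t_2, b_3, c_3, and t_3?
a_1 = 6, c_1 = 0.5, s_1 = 1, t_1 = 3, a_2 = 4, b_2 = 4.5, c_2 = 0.5, t_2 = 2, b_3 = 0.5, c_3 = 2, t_3 = 3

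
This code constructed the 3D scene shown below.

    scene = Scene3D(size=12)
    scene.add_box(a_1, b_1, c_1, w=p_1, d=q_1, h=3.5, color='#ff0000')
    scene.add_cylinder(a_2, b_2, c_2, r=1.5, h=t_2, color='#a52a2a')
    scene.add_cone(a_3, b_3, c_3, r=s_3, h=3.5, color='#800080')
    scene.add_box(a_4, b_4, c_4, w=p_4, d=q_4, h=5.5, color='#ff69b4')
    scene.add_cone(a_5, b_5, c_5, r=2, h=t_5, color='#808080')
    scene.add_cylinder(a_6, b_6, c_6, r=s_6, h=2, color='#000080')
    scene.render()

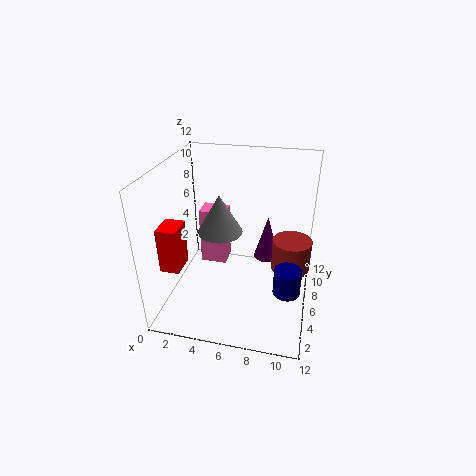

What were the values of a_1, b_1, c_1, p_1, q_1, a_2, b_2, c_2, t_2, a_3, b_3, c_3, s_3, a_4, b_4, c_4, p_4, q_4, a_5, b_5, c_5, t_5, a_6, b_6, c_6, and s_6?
a_1 = 1
b_1 = 1.5
c_1 = 5
p_1 = 1.5
q_1 = 2
a_2 = 10.5
b_2 = 5
c_2 = 4.5
t_2 = 2.5
a_3 = 8.5
b_3 = 5.5
c_3 = 5
s_3 = 1
a_4 = 1.5
b_4 = 9
c_4 = 1
p_4 = 2.5
q_4 = 2
a_5 = 4
b_5 = 7.5
c_5 = 5.5
t_5 = 3.5
a_6 = 10.5
b_6 = 2.5
c_6 = 4
s_6 = 1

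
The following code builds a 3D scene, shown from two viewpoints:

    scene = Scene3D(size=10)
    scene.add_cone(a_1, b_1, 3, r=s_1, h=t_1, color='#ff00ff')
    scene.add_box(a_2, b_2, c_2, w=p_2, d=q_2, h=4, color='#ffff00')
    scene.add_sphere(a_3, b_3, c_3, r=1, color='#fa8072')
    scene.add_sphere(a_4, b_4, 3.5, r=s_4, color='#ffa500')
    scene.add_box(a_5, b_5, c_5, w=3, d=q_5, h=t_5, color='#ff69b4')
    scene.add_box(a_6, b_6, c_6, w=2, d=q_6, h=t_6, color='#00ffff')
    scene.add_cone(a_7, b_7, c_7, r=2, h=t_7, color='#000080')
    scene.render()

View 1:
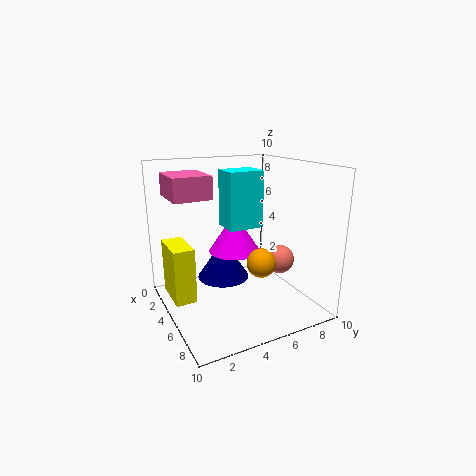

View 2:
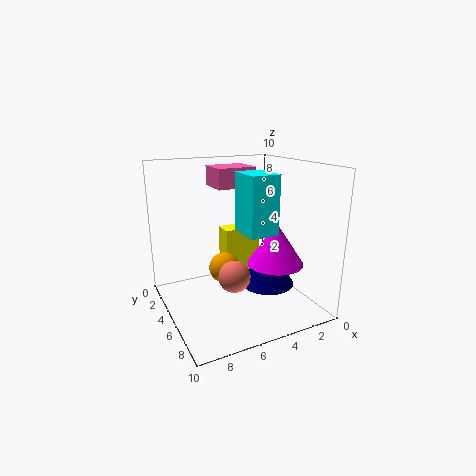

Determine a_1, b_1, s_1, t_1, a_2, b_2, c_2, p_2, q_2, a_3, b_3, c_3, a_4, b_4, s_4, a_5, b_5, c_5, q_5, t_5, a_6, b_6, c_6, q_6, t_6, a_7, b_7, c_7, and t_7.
a_1 = 2.5
b_1 = 6
s_1 = 2
t_1 = 3
a_2 = 1.5
b_2 = 0.5
c_2 = 0.5
p_2 = 3
q_2 = 1.5
a_3 = 6.5
b_3 = 7.5
c_3 = 3.5
a_4 = 6.5
b_4 = 6
s_4 = 1
a_5 = 2.5
b_5 = 0.5
c_5 = 8
q_5 = 2.5
t_5 = 1.5
a_6 = 3
b_6 = 4.5
c_6 = 5.5
q_6 = 2.5
t_6 = 4
a_7 = 2.5
b_7 = 5
c_7 = 1
t_7 = 3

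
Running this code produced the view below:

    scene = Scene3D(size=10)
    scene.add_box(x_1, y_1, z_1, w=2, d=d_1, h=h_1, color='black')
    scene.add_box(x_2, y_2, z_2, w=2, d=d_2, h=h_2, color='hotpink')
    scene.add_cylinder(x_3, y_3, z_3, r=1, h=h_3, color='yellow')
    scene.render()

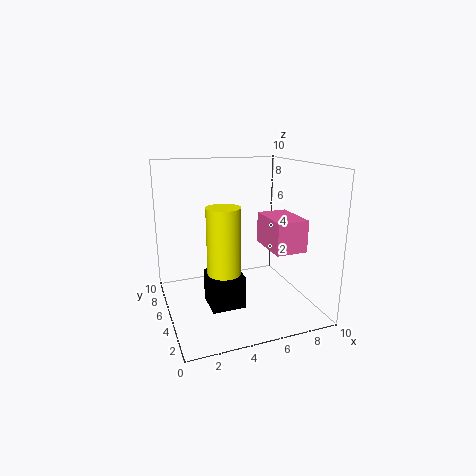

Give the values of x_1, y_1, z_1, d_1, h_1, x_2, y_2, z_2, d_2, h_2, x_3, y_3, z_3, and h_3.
x_1 = 2, y_1 = 1, z_1 = 2, d_1 = 2, h_1 = 2, x_2 = 6, y_2 = 1, z_2 = 5, d_2 = 3, h_2 = 2, x_3 = 3, y_3 = 2, z_3 = 4, h_3 = 4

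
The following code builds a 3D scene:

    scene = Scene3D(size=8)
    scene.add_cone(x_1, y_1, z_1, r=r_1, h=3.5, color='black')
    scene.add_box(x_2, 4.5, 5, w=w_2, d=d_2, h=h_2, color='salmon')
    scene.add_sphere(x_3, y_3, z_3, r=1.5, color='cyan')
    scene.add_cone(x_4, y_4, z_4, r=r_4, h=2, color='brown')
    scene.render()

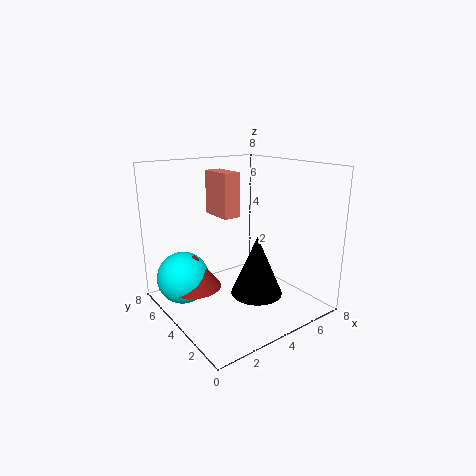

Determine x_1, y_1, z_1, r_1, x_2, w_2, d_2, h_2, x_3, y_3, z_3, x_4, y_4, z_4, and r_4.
x_1 = 5
y_1 = 3.5
z_1 = 0.5
r_1 = 1.5
x_2 = 3.5
w_2 = 1
d_2 = 2
h_2 = 2.5
x_3 = 1.5
y_3 = 6
z_3 = 1.5
x_4 = 2
y_4 = 5.5
z_4 = 1
r_4 = 1.5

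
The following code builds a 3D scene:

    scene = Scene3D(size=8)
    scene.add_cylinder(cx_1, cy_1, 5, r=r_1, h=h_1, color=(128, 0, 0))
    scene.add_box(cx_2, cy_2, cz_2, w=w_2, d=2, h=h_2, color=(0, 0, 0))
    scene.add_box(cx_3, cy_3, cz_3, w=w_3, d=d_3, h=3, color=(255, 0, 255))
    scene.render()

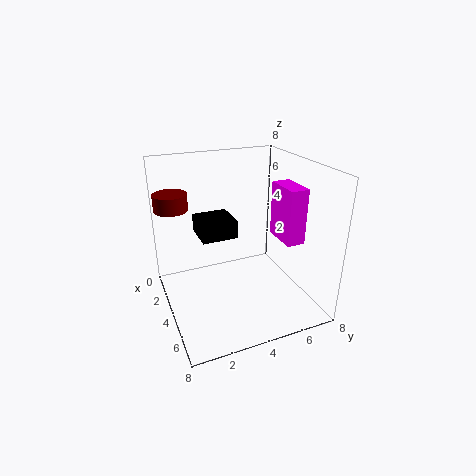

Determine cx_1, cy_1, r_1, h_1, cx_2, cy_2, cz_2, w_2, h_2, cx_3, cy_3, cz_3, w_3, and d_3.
cx_1 = 1; cy_1 = 1; r_1 = 1; h_1 = 1; cx_2 = 2; cy_2 = 2; cz_2 = 4; w_2 = 2; h_2 = 1; cx_3 = 4; cy_3 = 6; cz_3 = 4; w_3 = 2; d_3 = 1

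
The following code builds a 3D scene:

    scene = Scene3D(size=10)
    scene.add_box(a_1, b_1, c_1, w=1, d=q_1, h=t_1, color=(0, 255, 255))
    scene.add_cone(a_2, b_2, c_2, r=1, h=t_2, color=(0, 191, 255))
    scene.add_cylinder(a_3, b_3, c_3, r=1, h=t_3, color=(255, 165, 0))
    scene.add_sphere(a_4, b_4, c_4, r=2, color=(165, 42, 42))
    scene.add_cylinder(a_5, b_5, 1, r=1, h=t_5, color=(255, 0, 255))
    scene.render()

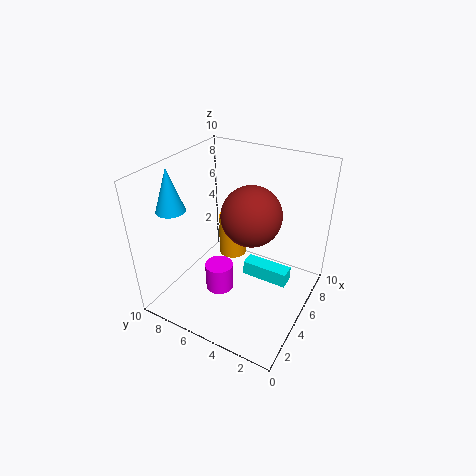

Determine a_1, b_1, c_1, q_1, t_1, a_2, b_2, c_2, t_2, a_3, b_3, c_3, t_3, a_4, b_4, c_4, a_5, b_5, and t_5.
a_1 = 4
b_1 = 1
c_1 = 3
q_1 = 3
t_1 = 1
a_2 = 3
b_2 = 9
c_2 = 7
t_2 = 3
a_3 = 6
b_3 = 6
c_3 = 3
t_3 = 3
a_4 = 5
b_4 = 4
c_4 = 7
a_5 = 4
b_5 = 6
t_5 = 2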